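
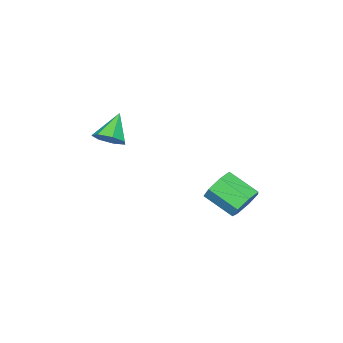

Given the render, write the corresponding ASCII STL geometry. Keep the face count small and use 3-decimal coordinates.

solid 
facet normal 0.688 0.165 -0.707
outer loop
vertex -0.204 -2.504 -0.402
vertex -0.806 -2.338 -0.949
vertex -0.409 -1.815 -0.441
endloop
endfacet
facet normal 0.316 0.147 0.937
outer loop
vertex -0.204 -2.504 -0.402
vertex -0.409 -1.815 -0.441
vertex -1.914 -2.602 0.189
endloop
endfacet
facet normal 0.688 0.164 -0.707
outer loop
vertex -0.409 -1.815 -0.441
vertex -0.806 -2.338 -0.949
vertex -0.913 -1.519 -0.863
endloop
endfacet
facet normal -0.114 0.744 0.658
outer loop
vertex -0.409 -1.815 -0.441
vertex -0.913 -1.519 -0.863
vertex -1.914 -2.602 0.189
endloop
endfacet
facet normal 0.688 0.164 -0.706
outer loop
vertex -0.913 -1.519 -0.863
vertex -0.806 -2.338 -0.949
vertex -1.336 -1.841 -1.35
endloop
endfacet
facet normal -0.677 0.729 0.106
outer loop
vertex -0.913 -1.519 -0.863
vertex -1.336 -1.841 -1.35
vertex -1.914 -2.602 0.189
endloop
endfacet
facet normal 0.688 0.163 -0.707
outer loop
vertex -1.336 -1.841 -1.35
vertex -0.806 -2.338 -0.949
vertex -1.36 -2.536 -1.534
endloop
endfacet
facet normal -0.947 0.112 -0.300
outer loop
vertex -1.336 -1.841 -1.35
vertex -1.36 -2.536 -1.534
vertex -1.914 -2.602 0.189
endloop
endfacet
facet normal 0.688 0.164 -0.707
outer loop
vertex -1.36 -2.536 -1.534
vertex -0.806 -2.338 -0.949
vertex -0.967 -3.083 -1.278
endloop
endfacet
facet normal -0.724 -0.640 -0.257
outer loop
vertex -1.36 -2.536 -1.534
vertex -0.967 -3.083 -1.278
vertex -1.914 -2.602 0.189
endloop
endfacet
facet normal 0.688 0.164 -0.707
outer loop
vertex -0.967 -3.083 -1.278
vertex -0.806 -2.338 -0.949
vertex -0.452 -3.068 -0.774
endloop
endfacet
facet normal -0.172 -0.964 0.205
outer loop
vertex -0.967 -3.083 -1.278
vertex -0.452 -3.068 -0.774
vertex -1.914 -2.602 0.189
endloop
endfacet
facet normal 0.688 0.164 -0.707
outer loop
vertex -0.452 -3.068 -0.774
vertex -0.806 -2.338 -0.949
vertex -0.204 -2.504 -0.402
endloop
endfacet
facet normal 0.289 -0.612 0.736
outer loop
vertex -0.452 -3.068 -0.774
vertex -0.204 -2.504 -0.402
vertex -1.914 -2.602 0.189
endloop
endfacet
facet normal -0.084 0.869 -0.488
outer loop
vertex -2.173 4.42 -3.014
vertex -2.561 3.989 -3.715
vertex -2.959 4.36 -2.985
endloop
endfacet
facet normal -0.005 0.490 0.872
outer loop
vertex -2.173 4.42 -3.014
vertex -2.959 4.36 -2.985
vertex -2.03 2.943 -2.184
endloop
endfacet
facet normal -0.006 0.489 0.872
outer loop
vertex -2.03 2.943 -2.184
vertex -2.959 4.36 -2.985
vertex -2.817 2.883 -2.156
endloop
endfacet
facet normal 0.084 -0.868 0.489
outer loop
vertex -2.03 2.943 -2.184
vertex -2.817 2.883 -2.156
vertex -2.419 2.511 -2.885
endloop
endfacet
facet normal -0.085 0.869 -0.488
outer loop
vertex -2.959 4.36 -2.985
vertex -2.561 3.989 -3.715
vertex -3.447 4.02 -3.506
endloop
endfacet
facet normal -0.782 0.246 0.572
outer loop
vertex -2.959 4.36 -2.985
vertex -3.447 4.02 -3.506
vertex -2.817 2.883 -2.156
endloop
endfacet
facet normal -0.783 0.245 0.572
outer loop
vertex -2.817 2.883 -2.156
vertex -3.447 4.02 -3.506
vertex -3.304 2.543 -2.677
endloop
endfacet
facet normal 0.083 -0.868 0.489
outer loop
vertex -2.817 2.883 -2.156
vertex -3.304 2.543 -2.677
vertex -2.419 2.511 -2.885
endloop
endfacet
facet normal -0.085 0.869 -0.488
outer loop
vertex -3.447 4.02 -3.506
vertex -2.561 3.989 -3.715
vertex -3.267 3.657 -4.184
endloop
endfacet
facet normal -0.970 -0.183 -0.159
outer loop
vertex -3.447 4.02 -3.506
vertex -3.267 3.657 -4.184
vertex -3.304 2.543 -2.677
endloop
endfacet
facet normal -0.970 -0.184 -0.159
outer loop
vertex -3.304 2.543 -2.677
vertex -3.267 3.657 -4.184
vertex -3.124 2.18 -3.354
endloop
endfacet
facet normal 0.083 -0.869 0.488
outer loop
vertex -3.304 2.543 -2.677
vertex -3.124 2.18 -3.354
vertex -2.419 2.511 -2.885
endloop
endfacet
facet normal -0.084 0.868 -0.489
outer loop
vertex -3.267 3.657 -4.184
vertex -2.561 3.989 -3.715
vertex -2.556 3.543 -4.508
endloop
endfacet
facet normal -0.427 -0.474 -0.770
outer loop
vertex -3.267 3.657 -4.184
vertex -2.556 3.543 -4.508
vertex -3.124 2.18 -3.354
endloop
endfacet
facet normal -0.428 -0.474 -0.770
outer loop
vertex -3.124 2.18 -3.354
vertex -2.556 3.543 -4.508
vertex -2.413 2.066 -3.679
endloop
endfacet
facet normal 0.084 -0.869 0.488
outer loop
vertex -3.124 2.18 -3.354
vertex -2.413 2.066 -3.679
vertex -2.419 2.511 -2.885
endloop
endfacet
facet normal -0.084 0.868 -0.489
outer loop
vertex -2.556 3.543 -4.508
vertex -2.561 3.989 -3.715
vertex -1.849 3.765 -4.235
endloop
endfacet
facet normal 0.437 -0.408 -0.802
outer loop
vertex -2.556 3.543 -4.508
vertex -1.849 3.765 -4.235
vertex -2.413 2.066 -3.679
endloop
endfacet
facet normal 0.437 -0.408 -0.802
outer loop
vertex -2.413 2.066 -3.679
vertex -1.849 3.765 -4.235
vertex -1.706 2.288 -3.406
endloop
endfacet
facet normal 0.085 -0.869 0.488
outer loop
vertex -2.413 2.066 -3.679
vertex -1.706 2.288 -3.406
vertex -2.419 2.511 -2.885
endloop
endfacet
facet normal -0.083 0.869 -0.488
outer loop
vertex -1.849 3.765 -4.235
vertex -2.561 3.989 -3.715
vertex -1.678 4.155 -3.57
endloop
endfacet
facet normal 0.973 -0.035 -0.230
outer loop
vertex -1.849 3.765 -4.235
vertex -1.678 4.155 -3.57
vertex -1.706 2.288 -3.406
endloop
endfacet
facet normal 0.973 -0.035 -0.228
outer loop
vertex -1.706 2.288 -3.406
vertex -1.678 4.155 -3.57
vertex -1.536 2.678 -2.741
endloop
endfacet
facet normal 0.085 -0.869 0.488
outer loop
vertex -1.706 2.288 -3.406
vertex -1.536 2.678 -2.741
vertex -2.419 2.511 -2.885
endloop
endfacet
facet normal -0.083 0.869 -0.488
outer loop
vertex -1.678 4.155 -3.57
vertex -2.561 3.989 -3.715
vertex -2.173 4.42 -3.014
endloop
endfacet
facet normal 0.775 0.364 0.516
outer loop
vertex -1.678 4.155 -3.57
vertex -2.173 4.42 -3.014
vertex -1.536 2.678 -2.741
endloop
endfacet
facet normal 0.776 0.364 0.515
outer loop
vertex -1.536 2.678 -2.741
vertex -2.173 4.42 -3.014
vertex -2.03 2.943 -2.184
endloop
endfacet
facet normal 0.085 -0.869 0.488
outer loop
vertex -1.536 2.678 -2.741
vertex -2.03 2.943 -2.184
vertex -2.419 2.511 -2.885
endloop
endfacet

endsolid


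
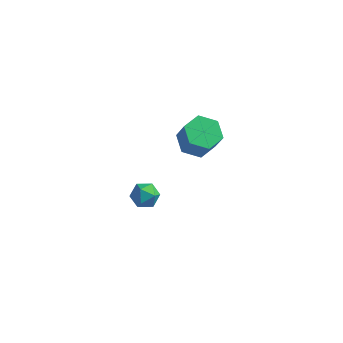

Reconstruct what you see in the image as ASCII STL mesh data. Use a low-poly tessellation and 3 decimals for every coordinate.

solid 
facet normal 0.370 0.022 0.929
outer loop
vertex 1.023 2.553 -2.241
vertex 0.666 1.821 -2.081
vertex 1.437 1.848 -2.389
endloop
endfacet
facet normal 0.798 0.369 0.477
outer loop
vertex 1.023 2.553 -2.241
vertex 1.437 1.848 -2.389
vertex 1.474 2.473 -2.934
endloop
endfacet
facet normal 0.420 0.891 0.171
outer loop
vertex 1.023 2.553 -2.241
vertex 1.474 2.473 -2.934
vertex 0.725 2.832 -2.964
endloop
endfacet
facet normal -0.242 0.868 0.434
outer loop
vertex 1.023 2.553 -2.241
vertex 0.725 2.832 -2.964
vertex 0.226 2.429 -2.437
endloop
endfacet
facet normal -0.274 0.331 0.903
outer loop
vertex 1.023 2.553 -2.241
vertex 0.226 2.429 -2.437
vertex 0.666 1.821 -2.081
endloop
endfacet
facet normal 0.995 -0.090 -0.035
outer loop
vertex 1.474 2.473 -2.934
vertex 1.437 1.848 -2.389
vertex 1.394 1.691 -3.203
endloop
endfacet
facet normal 0.302 -0.650 0.698
outer loop
vertex 1.437 1.848 -2.389
vertex 0.666 1.821 -2.081
vertex 0.895 1.288 -2.676
endloop
endfacet
facet normal -0.739 -0.150 0.657
outer loop
vertex 0.666 1.821 -2.081
vertex 0.226 2.429 -2.437
vertex 0.146 1.647 -2.706
endloop
endfacet
facet normal -0.688 0.718 -0.102
outer loop
vertex 0.226 2.429 -2.437
vertex 0.725 2.832 -2.964
vertex 0.183 2.272 -3.251
endloop
endfacet
facet normal 0.384 0.756 -0.530
outer loop
vertex 0.725 2.832 -2.964
vertex 1.474 2.473 -2.934
vertex 0.954 2.299 -3.559
endloop
endfacet
facet normal 0.242 -0.868 -0.434
outer loop
vertex 0.597 1.567 -3.399
vertex 1.394 1.691 -3.203
vertex 0.895 1.288 -2.676
endloop
endfacet
facet normal -0.420 -0.891 -0.171
outer loop
vertex 0.597 1.567 -3.399
vertex 0.895 1.288 -2.676
vertex 0.146 1.647 -2.706
endloop
endfacet
facet normal -0.798 -0.369 -0.477
outer loop
vertex 0.597 1.567 -3.399
vertex 0.146 1.647 -2.706
vertex 0.183 2.272 -3.251
endloop
endfacet
facet normal -0.370 -0.022 -0.929
outer loop
vertex 0.597 1.567 -3.399
vertex 0.183 2.272 -3.251
vertex 0.954 2.299 -3.559
endloop
endfacet
facet normal 0.274 -0.331 -0.903
outer loop
vertex 0.597 1.567 -3.399
vertex 0.954 2.299 -3.559
vertex 1.394 1.691 -3.203
endloop
endfacet
facet normal 0.688 -0.718 0.102
outer loop
vertex 0.895 1.288 -2.676
vertex 1.394 1.691 -3.203
vertex 1.437 1.848 -2.389
endloop
endfacet
facet normal -0.384 -0.756 0.530
outer loop
vertex 0.146 1.647 -2.706
vertex 0.895 1.288 -2.676
vertex 0.666 1.821 -2.081
endloop
endfacet
facet normal -0.995 0.090 0.035
outer loop
vertex 0.183 2.272 -3.251
vertex 0.146 1.647 -2.706
vertex 0.226 2.429 -2.437
endloop
endfacet
facet normal -0.302 0.650 -0.698
outer loop
vertex 0.954 2.299 -3.559
vertex 0.183 2.272 -3.251
vertex 0.725 2.832 -2.964
endloop
endfacet
facet normal 0.739 0.150 -0.657
outer loop
vertex 1.394 1.691 -3.203
vertex 0.954 2.299 -3.559
vertex 1.474 2.473 -2.934
endloop
endfacet
facet normal -0.363 0.273 -0.891
outer loop
vertex 4.416 2.244 2.562
vertex 3.488 2.055 2.882
vertex 3.882 2.966 3.001
endloop
endfacet
facet normal 0.763 0.635 -0.116
outer loop
vertex 4.416 2.244 2.562
vertex 3.882 2.966 3.001
vertex 4.961 1.834 3.898
endloop
endfacet
facet normal 0.763 0.635 -0.116
outer loop
vertex 4.961 1.834 3.898
vertex 3.882 2.966 3.001
vertex 4.426 2.557 4.337
endloop
endfacet
facet normal 0.362 -0.273 0.891
outer loop
vertex 4.961 1.834 3.898
vertex 4.426 2.557 4.337
vertex 4.032 1.645 4.218
endloop
endfacet
facet normal -0.363 0.273 -0.891
outer loop
vertex 3.882 2.966 3.001
vertex 3.488 2.055 2.882
vertex 2.953 2.777 3.321
endloop
endfacet
facet normal -0.081 0.943 0.322
outer loop
vertex 3.882 2.966 3.001
vertex 2.953 2.777 3.321
vertex 4.426 2.557 4.337
endloop
endfacet
facet normal -0.082 0.943 0.323
outer loop
vertex 4.426 2.557 4.337
vertex 2.953 2.777 3.321
vertex 3.498 2.367 4.657
endloop
endfacet
facet normal 0.363 -0.273 0.891
outer loop
vertex 4.426 2.557 4.337
vertex 3.498 2.367 4.657
vertex 4.032 1.645 4.218
endloop
endfacet
facet normal -0.363 0.273 -0.891
outer loop
vertex 2.953 2.777 3.321
vertex 3.488 2.055 2.882
vertex 2.559 1.866 3.202
endloop
endfacet
facet normal -0.844 0.308 0.439
outer loop
vertex 2.953 2.777 3.321
vertex 2.559 1.866 3.202
vertex 3.498 2.367 4.657
endloop
endfacet
facet normal -0.844 0.308 0.439
outer loop
vertex 3.498 2.367 4.657
vertex 2.559 1.866 3.202
vertex 3.104 1.456 4.538
endloop
endfacet
facet normal 0.363 -0.273 0.891
outer loop
vertex 3.498 2.367 4.657
vertex 3.104 1.456 4.538
vertex 4.032 1.645 4.218
endloop
endfacet
facet normal -0.362 0.273 -0.891
outer loop
vertex 2.559 1.866 3.202
vertex 3.488 2.055 2.882
vertex 3.094 1.143 2.763
endloop
endfacet
facet normal -0.763 -0.635 0.116
outer loop
vertex 2.559 1.866 3.202
vertex 3.094 1.143 2.763
vertex 3.104 1.456 4.538
endloop
endfacet
facet normal -0.763 -0.635 0.116
outer loop
vertex 3.104 1.456 4.538
vertex 3.094 1.143 2.763
vertex 3.638 0.734 4.099
endloop
endfacet
facet normal 0.363 -0.273 0.891
outer loop
vertex 3.104 1.456 4.538
vertex 3.638 0.734 4.099
vertex 4.032 1.645 4.218
endloop
endfacet
facet normal -0.363 0.273 -0.891
outer loop
vertex 3.094 1.143 2.763
vertex 3.488 2.055 2.882
vertex 4.022 1.333 2.443
endloop
endfacet
facet normal 0.082 -0.943 -0.322
outer loop
vertex 3.094 1.143 2.763
vertex 4.022 1.333 2.443
vertex 3.638 0.734 4.099
endloop
endfacet
facet normal 0.081 -0.943 -0.322
outer loop
vertex 3.638 0.734 4.099
vertex 4.022 1.333 2.443
vertex 4.567 0.923 3.779
endloop
endfacet
facet normal 0.363 -0.273 0.891
outer loop
vertex 3.638 0.734 4.099
vertex 4.567 0.923 3.779
vertex 4.032 1.645 4.218
endloop
endfacet
facet normal -0.363 0.273 -0.891
outer loop
vertex 4.022 1.333 2.443
vertex 3.488 2.055 2.882
vertex 4.416 2.244 2.562
endloop
endfacet
facet normal 0.844 -0.308 -0.439
outer loop
vertex 4.022 1.333 2.443
vertex 4.416 2.244 2.562
vertex 4.567 0.923 3.779
endloop
endfacet
facet normal 0.844 -0.308 -0.439
outer loop
vertex 4.567 0.923 3.779
vertex 4.416 2.244 2.562
vertex 4.961 1.834 3.898
endloop
endfacet
facet normal 0.363 -0.273 0.891
outer loop
vertex 4.567 0.923 3.779
vertex 4.961 1.834 3.898
vertex 4.032 1.645 4.218
endloop
endfacet

endsolid


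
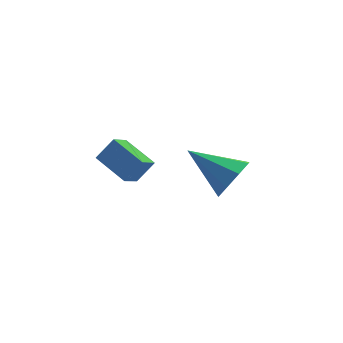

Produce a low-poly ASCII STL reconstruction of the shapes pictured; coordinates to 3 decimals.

solid 
facet normal 0.623 -0.644 -0.445
outer loop
vertex 3.332 -3.211 -2.628
vertex 2.901 -3.14 -3.334
vertex 3.549 -2.744 -3.0
endloop
endfacet
facet normal 0.399 0.451 0.799
outer loop
vertex 3.332 -3.211 -2.628
vertex 3.549 -2.744 -3.0
vertex 1.799 -2.0 -2.546
endloop
endfacet
facet normal 0.623 -0.644 -0.445
outer loop
vertex 3.549 -2.744 -3.0
vertex 2.901 -3.14 -3.334
vertex 3.386 -2.509 -3.568
endloop
endfacet
facet normal 0.431 0.871 0.236
outer loop
vertex 3.549 -2.744 -3.0
vertex 3.386 -2.509 -3.568
vertex 1.799 -2.0 -2.546
endloop
endfacet
facet normal 0.623 -0.644 -0.445
outer loop
vertex 3.386 -2.509 -3.568
vertex 2.901 -3.14 -3.334
vertex 2.939 -2.644 -3.998
endloop
endfacet
facet normal 0.066 0.930 -0.361
outer loop
vertex 3.386 -2.509 -3.568
vertex 2.939 -2.644 -3.998
vertex 1.799 -2.0 -2.546
endloop
endfacet
facet normal 0.622 -0.644 -0.445
outer loop
vertex 2.939 -2.644 -3.998
vertex 2.901 -3.14 -3.334
vertex 2.469 -3.07 -4.039
endloop
endfacet
facet normal -0.483 0.595 -0.643
outer loop
vertex 2.939 -2.644 -3.998
vertex 2.469 -3.07 -4.039
vertex 1.799 -2.0 -2.546
endloop
endfacet
facet normal 0.622 -0.645 -0.445
outer loop
vertex 2.469 -3.07 -4.039
vertex 2.901 -3.14 -3.334
vertex 2.252 -3.536 -3.667
endloop
endfacet
facet normal -0.894 0.061 -0.445
outer loop
vertex 2.469 -3.07 -4.039
vertex 2.252 -3.536 -3.667
vertex 1.799 -2.0 -2.546
endloop
endfacet
facet normal 0.622 -0.644 -0.446
outer loop
vertex 2.252 -3.536 -3.667
vertex 2.901 -3.14 -3.334
vertex 2.415 -3.771 -3.1
endloop
endfacet
facet normal -0.926 -0.359 0.117
outer loop
vertex 2.252 -3.536 -3.667
vertex 2.415 -3.771 -3.1
vertex 1.799 -2.0 -2.546
endloop
endfacet
facet normal 0.623 -0.644 -0.444
outer loop
vertex 2.415 -3.771 -3.1
vertex 2.901 -3.14 -3.334
vertex 2.862 -3.636 -2.669
endloop
endfacet
facet normal -0.562 -0.419 0.714
outer loop
vertex 2.415 -3.771 -3.1
vertex 2.862 -3.636 -2.669
vertex 1.799 -2.0 -2.546
endloop
endfacet
facet normal 0.622 -0.645 -0.444
outer loop
vertex 2.862 -3.636 -2.669
vertex 2.901 -3.14 -3.334
vertex 3.332 -3.211 -2.628
endloop
endfacet
facet normal -0.012 -0.083 0.996
outer loop
vertex 2.862 -3.636 -2.669
vertex 3.332 -3.211 -2.628
vertex 1.799 -2.0 -2.546
endloop
endfacet
facet normal -0.670 -0.077 -0.738
outer loop
vertex -0.927 -4.257 -1.459
vertex -1.47 -3.211 -1.075
vertex -0.406 -3.795 -1.98
endloop
endfacet
facet normal 0.438 -0.844 -0.310
outer loop
vertex 0.17 -3.729 -1.345
vertex -0.927 -4.257 -1.459
vertex -0.406 -3.795 -1.98
endloop
endfacet
facet normal -0.670 -0.077 -0.738
outer loop
vertex -0.406 -3.795 -1.98
vertex -1.47 -3.211 -1.075
vertex -0.949 -2.749 -1.596
endloop
endfacet
facet normal 0.599 0.531 -0.599
outer loop
vertex -0.949 -2.749 -1.596
vertex 0.17 -3.729 -1.345
vertex -0.406 -3.795 -1.98
endloop
endfacet
facet normal -0.599 -0.531 0.599
outer loop
vertex -0.927 -4.257 -1.459
vertex -0.894 -3.145 -0.44
vertex -1.47 -3.211 -1.075
endloop
endfacet
facet normal 0.438 -0.844 -0.310
outer loop
vertex -0.351 -4.191 -0.824
vertex -0.927 -4.257 -1.459
vertex 0.17 -3.729 -1.345
endloop
endfacet
facet normal -0.599 -0.531 0.599
outer loop
vertex -0.351 -4.191 -0.824
vertex -0.894 -3.145 -0.44
vertex -0.927 -4.257 -1.459
endloop
endfacet
facet normal -0.438 0.844 0.310
outer loop
vertex -1.47 -3.211 -1.075
vertex -0.894 -3.145 -0.44
vertex -0.949 -2.749 -1.596
endloop
endfacet
facet normal 0.599 0.531 -0.599
outer loop
vertex -0.373 -2.683 -0.961
vertex 0.17 -3.729 -1.345
vertex -0.949 -2.749 -1.596
endloop
endfacet
facet normal -0.438 0.844 0.310
outer loop
vertex -0.949 -2.749 -1.596
vertex -0.894 -3.145 -0.44
vertex -0.373 -2.683 -0.961
endloop
endfacet
facet normal 0.670 0.077 0.738
outer loop
vertex -0.373 -2.683 -0.961
vertex -0.351 -4.191 -0.824
vertex 0.17 -3.729 -1.345
endloop
endfacet
facet normal 0.670 0.077 0.738
outer loop
vertex -0.894 -3.145 -0.44
vertex -0.351 -4.191 -0.824
vertex -0.373 -2.683 -0.961
endloop
endfacet

endsolid


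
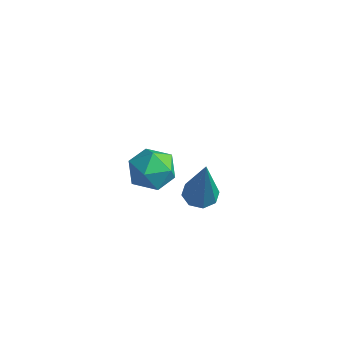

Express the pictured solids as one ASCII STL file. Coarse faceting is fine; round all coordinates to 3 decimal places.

solid 
facet normal -0.868 0.462 -0.183
outer loop
vertex -3.309 -1.274 -2.147
vertex -3.725 -2.04 -2.109
vertex -3.623 -1.563 -1.386
endloop
endfacet
facet normal -0.419 0.892 0.166
outer loop
vertex -3.309 -1.274 -2.147
vertex -3.623 -1.563 -1.386
vertex -2.836 -1.187 -1.419
endloop
endfacet
facet normal 0.173 0.958 -0.227
outer loop
vertex -3.309 -1.274 -2.147
vertex -2.836 -1.187 -1.419
vertex -2.451 -1.433 -2.163
endloop
endfacet
facet normal 0.090 0.568 -0.818
outer loop
vertex -3.309 -1.274 -2.147
vertex -2.451 -1.433 -2.163
vertex -3.001 -1.96 -2.589
endloop
endfacet
facet normal -0.553 0.261 -0.791
outer loop
vertex -3.309 -1.274 -2.147
vertex -3.001 -1.96 -2.589
vertex -3.725 -2.04 -2.109
endloop
endfacet
facet normal -0.243 0.576 0.781
outer loop
vertex -2.836 -1.187 -1.419
vertex -3.623 -1.563 -1.386
vertex -2.959 -1.9 -0.931
endloop
endfacet
facet normal -0.969 -0.121 0.216
outer loop
vertex -3.623 -1.563 -1.386
vertex -3.725 -2.04 -2.109
vertex -3.509 -2.427 -1.357
endloop
endfacet
facet normal -0.460 -0.446 -0.768
outer loop
vertex -3.725 -2.04 -2.109
vertex -3.001 -1.96 -2.589
vertex -3.124 -2.673 -2.101
endloop
endfacet
facet normal 0.582 0.049 -0.812
outer loop
vertex -3.001 -1.96 -2.589
vertex -2.451 -1.433 -2.163
vertex -2.337 -2.297 -2.134
endloop
endfacet
facet normal 0.717 0.682 0.145
outer loop
vertex -2.451 -1.433 -2.163
vertex -2.836 -1.187 -1.419
vertex -2.235 -1.82 -1.411
endloop
endfacet
facet normal -0.090 -0.568 0.818
outer loop
vertex -2.651 -2.586 -1.373
vertex -2.959 -1.9 -0.931
vertex -3.509 -2.427 -1.357
endloop
endfacet
facet normal -0.173 -0.958 0.227
outer loop
vertex -2.651 -2.586 -1.373
vertex -3.509 -2.427 -1.357
vertex -3.124 -2.673 -2.101
endloop
endfacet
facet normal 0.419 -0.892 -0.166
outer loop
vertex -2.651 -2.586 -1.373
vertex -3.124 -2.673 -2.101
vertex -2.337 -2.297 -2.134
endloop
endfacet
facet normal 0.868 -0.462 0.183
outer loop
vertex -2.651 -2.586 -1.373
vertex -2.337 -2.297 -2.134
vertex -2.235 -1.82 -1.411
endloop
endfacet
facet normal 0.553 -0.261 0.791
outer loop
vertex -2.651 -2.586 -1.373
vertex -2.235 -1.82 -1.411
vertex -2.959 -1.9 -0.931
endloop
endfacet
facet normal -0.582 -0.049 0.812
outer loop
vertex -3.509 -2.427 -1.357
vertex -2.959 -1.9 -0.931
vertex -3.623 -1.563 -1.386
endloop
endfacet
facet normal -0.717 -0.682 -0.145
outer loop
vertex -3.124 -2.673 -2.101
vertex -3.509 -2.427 -1.357
vertex -3.725 -2.04 -2.109
endloop
endfacet
facet normal 0.243 -0.576 -0.781
outer loop
vertex -2.337 -2.297 -2.134
vertex -3.124 -2.673 -2.101
vertex -3.001 -1.96 -2.589
endloop
endfacet
facet normal 0.969 0.121 -0.216
outer loop
vertex -2.235 -1.82 -1.411
vertex -2.337 -2.297 -2.134
vertex -2.451 -1.433 -2.163
endloop
endfacet
facet normal 0.460 0.446 0.768
outer loop
vertex -2.959 -1.9 -0.931
vertex -2.235 -1.82 -1.411
vertex -2.836 -1.187 -1.419
endloop
endfacet
facet normal -0.286 0.193 -0.939
outer loop
vertex 0.878 -2.925 0.471
vertex 0.545 -3.375 0.48
vertex 0.483 -2.834 0.61
endloop
endfacet
facet normal 0.322 0.886 0.335
outer loop
vertex 0.878 -2.925 0.471
vertex 0.483 -2.834 0.61
vertex 1.155 -3.785 2.48
endloop
endfacet
facet normal -0.286 0.193 -0.939
outer loop
vertex 0.483 -2.834 0.61
vertex 0.545 -3.375 0.48
vertex 0.124 -3.06 0.673
endloop
endfacet
facet normal -0.386 0.759 0.525
outer loop
vertex 0.483 -2.834 0.61
vertex 0.124 -3.06 0.673
vertex 1.155 -3.785 2.48
endloop
endfacet
facet normal -0.288 0.190 -0.939
outer loop
vertex 0.124 -3.06 0.673
vertex 0.545 -3.375 0.48
vertex 0.012 -3.471 0.624
endloop
endfacet
facet normal -0.828 0.162 0.537
outer loop
vertex 0.124 -3.06 0.673
vertex 0.012 -3.471 0.624
vertex 1.155 -3.785 2.48
endloop
endfacet
facet normal -0.288 0.192 -0.938
outer loop
vertex 0.012 -3.471 0.624
vertex 0.545 -3.375 0.48
vertex 0.212 -3.826 0.49
endloop
endfacet
facet normal -0.746 -0.558 0.365
outer loop
vertex 0.012 -3.471 0.624
vertex 0.212 -3.826 0.49
vertex 1.155 -3.785 2.48
endloop
endfacet
facet normal -0.286 0.191 -0.939
outer loop
vertex 0.212 -3.826 0.49
vertex 0.545 -3.375 0.48
vertex 0.607 -3.917 0.351
endloop
endfacet
facet normal -0.187 -0.976 0.109
outer loop
vertex 0.212 -3.826 0.49
vertex 0.607 -3.917 0.351
vertex 1.155 -3.785 2.48
endloop
endfacet
facet normal -0.288 0.190 -0.939
outer loop
vertex 0.607 -3.917 0.351
vertex 0.545 -3.375 0.48
vertex 0.965 -3.691 0.287
endloop
endfacet
facet normal 0.522 -0.849 -0.082
outer loop
vertex 0.607 -3.917 0.351
vertex 0.965 -3.691 0.287
vertex 1.155 -3.785 2.48
endloop
endfacet
facet normal -0.286 0.193 -0.939
outer loop
vertex 0.965 -3.691 0.287
vertex 0.545 -3.375 0.48
vertex 1.078 -3.28 0.337
endloop
endfacet
facet normal 0.963 -0.253 -0.094
outer loop
vertex 0.965 -3.691 0.287
vertex 1.078 -3.28 0.337
vertex 1.155 -3.785 2.48
endloop
endfacet
facet normal -0.286 0.193 -0.939
outer loop
vertex 1.078 -3.28 0.337
vertex 0.545 -3.375 0.48
vertex 0.878 -2.925 0.471
endloop
endfacet
facet normal 0.881 0.467 0.078
outer loop
vertex 1.078 -3.28 0.337
vertex 0.878 -2.925 0.471
vertex 1.155 -3.785 2.48
endloop
endfacet

endsolid


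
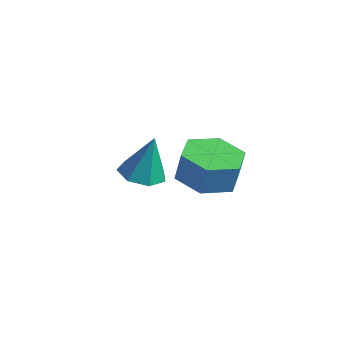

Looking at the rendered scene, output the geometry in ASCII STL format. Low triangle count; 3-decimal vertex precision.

solid 
facet normal -0.134 -0.218 -0.967
outer loop
vertex 1.092 -1.419 -0.259
vertex 0.354 -0.997 -0.252
vertex 1.132 -0.702 -0.426
endloop
endfacet
facet normal 0.959 0.013 0.284
outer loop
vertex 1.092 -1.419 -0.259
vertex 1.132 -0.702 -0.426
vertex 0.586 -0.623 1.412
endloop
endfacet
facet normal -0.134 -0.216 -0.967
outer loop
vertex 1.132 -0.702 -0.426
vertex 0.354 -0.997 -0.252
vertex 0.587 -0.206 -0.461
endloop
endfacet
facet normal 0.658 0.735 0.164
outer loop
vertex 1.132 -0.702 -0.426
vertex 0.587 -0.206 -0.461
vertex 0.586 -0.623 1.412
endloop
endfacet
facet normal -0.134 -0.216 -0.967
outer loop
vertex 0.587 -0.206 -0.461
vertex 0.354 -0.997 -0.252
vertex -0.134 -0.306 -0.339
endloop
endfacet
facet normal -0.098 0.971 0.216
outer loop
vertex 0.587 -0.206 -0.461
vertex -0.134 -0.306 -0.339
vertex 0.586 -0.623 1.412
endloop
endfacet
facet normal -0.134 -0.217 -0.967
outer loop
vertex -0.134 -0.306 -0.339
vertex 0.354 -0.997 -0.252
vertex -0.487 -0.926 -0.151
endloop
endfacet
facet normal -0.738 0.542 0.402
outer loop
vertex -0.134 -0.306 -0.339
vertex -0.487 -0.926 -0.151
vertex 0.586 -0.623 1.412
endloop
endfacet
facet normal -0.135 -0.218 -0.967
outer loop
vertex -0.487 -0.926 -0.151
vertex 0.354 -0.997 -0.252
vertex -0.206 -1.599 -0.038
endloop
endfacet
facet normal -0.781 -0.229 0.581
outer loop
vertex -0.487 -0.926 -0.151
vertex -0.206 -1.599 -0.038
vertex 0.586 -0.623 1.412
endloop
endfacet
facet normal -0.135 -0.218 -0.967
outer loop
vertex -0.206 -1.599 -0.038
vertex 0.354 -0.997 -0.252
vertex 0.496 -1.818 -0.087
endloop
endfacet
facet normal -0.194 -0.761 0.619
outer loop
vertex -0.206 -1.599 -0.038
vertex 0.496 -1.818 -0.087
vertex 0.586 -0.623 1.412
endloop
endfacet
facet normal -0.133 -0.217 -0.967
outer loop
vertex 0.496 -1.818 -0.087
vertex 0.354 -0.997 -0.252
vertex 1.092 -1.419 -0.259
endloop
endfacet
facet normal 0.579 -0.654 0.487
outer loop
vertex 0.496 -1.818 -0.087
vertex 1.092 -1.419 -0.259
vertex 0.586 -0.623 1.412
endloop
endfacet
facet normal -0.120 -0.136 -0.983
outer loop
vertex 4.19 -2.387 1.713
vertex 3.635 -1.474 1.654
vertex 4.697 -1.464 1.523
endloop
endfacet
facet normal 0.872 -0.487 -0.039
outer loop
vertex 4.19 -2.387 1.713
vertex 4.697 -1.464 1.523
vertex 4.321 -2.238 2.785
endloop
endfacet
facet normal 0.873 -0.486 -0.038
outer loop
vertex 4.321 -2.238 2.785
vertex 4.697 -1.464 1.523
vertex 4.827 -1.315 2.595
endloop
endfacet
facet normal 0.120 0.137 0.983
outer loop
vertex 4.321 -2.238 2.785
vertex 4.827 -1.315 2.595
vertex 3.765 -1.326 2.726
endloop
endfacet
facet normal -0.120 -0.137 -0.983
outer loop
vertex 4.697 -1.464 1.523
vertex 3.635 -1.474 1.654
vertex 4.141 -0.551 1.464
endloop
endfacet
facet normal 0.846 0.504 -0.173
outer loop
vertex 4.697 -1.464 1.523
vertex 4.141 -0.551 1.464
vertex 4.827 -1.315 2.595
endloop
endfacet
facet normal 0.846 0.503 -0.173
outer loop
vertex 4.827 -1.315 2.595
vertex 4.141 -0.551 1.464
vertex 4.272 -0.402 2.536
endloop
endfacet
facet normal 0.120 0.136 0.983
outer loop
vertex 4.827 -1.315 2.595
vertex 4.272 -0.402 2.536
vertex 3.765 -1.326 2.726
endloop
endfacet
facet normal -0.120 -0.137 -0.983
outer loop
vertex 4.141 -0.551 1.464
vertex 3.635 -1.474 1.654
vertex 3.079 -0.562 1.595
endloop
endfacet
facet normal -0.027 0.991 -0.134
outer loop
vertex 4.141 -0.551 1.464
vertex 3.079 -0.562 1.595
vertex 4.272 -0.402 2.536
endloop
endfacet
facet normal -0.027 0.991 -0.134
outer loop
vertex 4.272 -0.402 2.536
vertex 3.079 -0.562 1.595
vertex 3.21 -0.413 2.667
endloop
endfacet
facet normal 0.120 0.136 0.983
outer loop
vertex 4.272 -0.402 2.536
vertex 3.21 -0.413 2.667
vertex 3.765 -1.326 2.726
endloop
endfacet
facet normal -0.120 -0.137 -0.983
outer loop
vertex 3.079 -0.562 1.595
vertex 3.635 -1.474 1.654
vertex 2.573 -1.485 1.785
endloop
endfacet
facet normal -0.873 0.487 0.039
outer loop
vertex 3.079 -0.562 1.595
vertex 2.573 -1.485 1.785
vertex 3.21 -0.413 2.667
endloop
endfacet
facet normal -0.873 0.487 0.038
outer loop
vertex 3.21 -0.413 2.667
vertex 2.573 -1.485 1.785
vertex 2.703 -1.336 2.857
endloop
endfacet
facet normal 0.120 0.136 0.983
outer loop
vertex 3.21 -0.413 2.667
vertex 2.703 -1.336 2.857
vertex 3.765 -1.326 2.726
endloop
endfacet
facet normal -0.120 -0.136 -0.983
outer loop
vertex 2.573 -1.485 1.785
vertex 3.635 -1.474 1.654
vertex 3.128 -2.398 1.844
endloop
endfacet
facet normal -0.847 -0.503 0.173
outer loop
vertex 2.573 -1.485 1.785
vertex 3.128 -2.398 1.844
vertex 2.703 -1.336 2.857
endloop
endfacet
facet normal -0.846 -0.504 0.173
outer loop
vertex 2.703 -1.336 2.857
vertex 3.128 -2.398 1.844
vertex 3.259 -2.249 2.916
endloop
endfacet
facet normal 0.120 0.137 0.983
outer loop
vertex 2.703 -1.336 2.857
vertex 3.259 -2.249 2.916
vertex 3.765 -1.326 2.726
endloop
endfacet
facet normal -0.120 -0.136 -0.983
outer loop
vertex 3.128 -2.398 1.844
vertex 3.635 -1.474 1.654
vertex 4.19 -2.387 1.713
endloop
endfacet
facet normal 0.027 -0.991 0.134
outer loop
vertex 3.128 -2.398 1.844
vertex 4.19 -2.387 1.713
vertex 3.259 -2.249 2.916
endloop
endfacet
facet normal 0.027 -0.991 0.134
outer loop
vertex 3.259 -2.249 2.916
vertex 4.19 -2.387 1.713
vertex 4.321 -2.238 2.785
endloop
endfacet
facet normal 0.120 0.137 0.983
outer loop
vertex 3.259 -2.249 2.916
vertex 4.321 -2.238 2.785
vertex 3.765 -1.326 2.726
endloop
endfacet

endsolid


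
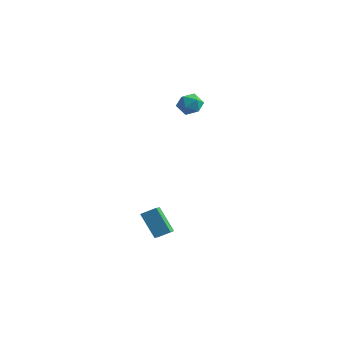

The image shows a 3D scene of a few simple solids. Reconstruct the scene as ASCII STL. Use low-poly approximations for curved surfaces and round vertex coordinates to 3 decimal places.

solid 
facet normal -0.626 0.124 0.770
outer loop
vertex 2.994 -0.552 -2.553
vertex 2.635 0.222 -2.97
vertex 2.421 -1.027 -2.942
endloop
endfacet
facet normal 0.378 -0.815 0.439
outer loop
vertex 3.405 -1.222 -4.15
vertex 2.994 -0.552 -2.553
vertex 2.421 -1.027 -2.942
endloop
endfacet
facet normal -0.627 0.125 0.769
outer loop
vertex 2.421 -1.027 -2.942
vertex 2.635 0.222 -2.97
vertex 2.063 -0.253 -3.359
endloop
endfacet
facet normal -0.682 -0.565 -0.464
outer loop
vertex 2.063 -0.253 -3.359
vertex 3.405 -1.222 -4.15
vertex 2.421 -1.027 -2.942
endloop
endfacet
facet normal 0.682 0.566 0.464
outer loop
vertex 2.994 -0.552 -2.553
vertex 3.619 0.027 -4.178
vertex 2.635 0.222 -2.97
endloop
endfacet
facet normal 0.378 -0.815 0.439
outer loop
vertex 3.977 -0.747 -3.761
vertex 2.994 -0.552 -2.553
vertex 3.405 -1.222 -4.15
endloop
endfacet
facet normal 0.682 0.565 0.464
outer loop
vertex 3.977 -0.747 -3.761
vertex 3.619 0.027 -4.178
vertex 2.994 -0.552 -2.553
endloop
endfacet
facet normal -0.378 0.815 -0.439
outer loop
vertex 2.635 0.222 -2.97
vertex 3.619 0.027 -4.178
vertex 2.063 -0.253 -3.359
endloop
endfacet
facet normal -0.682 -0.566 -0.463
outer loop
vertex 3.046 -0.448 -4.567
vertex 3.405 -1.222 -4.15
vertex 2.063 -0.253 -3.359
endloop
endfacet
facet normal -0.378 0.815 -0.439
outer loop
vertex 2.063 -0.253 -3.359
vertex 3.619 0.027 -4.178
vertex 3.046 -0.448 -4.567
endloop
endfacet
facet normal 0.626 -0.124 -0.770
outer loop
vertex 3.046 -0.448 -4.567
vertex 3.977 -0.747 -3.761
vertex 3.405 -1.222 -4.15
endloop
endfacet
facet normal 0.626 -0.125 -0.770
outer loop
vertex 3.619 0.027 -4.178
vertex 3.977 -0.747 -3.761
vertex 3.046 -0.448 -4.567
endloop
endfacet
facet normal 0.154 0.932 0.328
outer loop
vertex 2.17 3.702 2.787
vertex 2.36 3.442 3.437
vertex 2.863 3.539 2.924
endloop
endfacet
facet normal 0.282 0.884 -0.373
outer loop
vertex 2.17 3.702 2.787
vertex 2.863 3.539 2.924
vertex 2.569 3.363 2.285
endloop
endfacet
facet normal -0.314 0.652 -0.690
outer loop
vertex 2.17 3.702 2.787
vertex 2.569 3.363 2.285
vertex 1.883 3.157 2.403
endloop
endfacet
facet normal -0.810 0.557 -0.185
outer loop
vertex 2.17 3.702 2.787
vertex 1.883 3.157 2.403
vertex 1.754 3.206 3.116
endloop
endfacet
facet normal -0.519 0.730 0.444
outer loop
vertex 2.17 3.702 2.787
vertex 1.754 3.206 3.116
vertex 2.36 3.442 3.437
endloop
endfacet
facet normal 0.789 0.394 -0.472
outer loop
vertex 2.569 3.363 2.285
vertex 2.863 3.539 2.924
vertex 3.006 2.894 2.624
endloop
endfacet
facet normal 0.583 0.472 0.661
outer loop
vertex 2.863 3.539 2.924
vertex 2.36 3.442 3.437
vertex 2.877 2.943 3.337
endloop
endfacet
facet normal -0.506 0.143 0.850
outer loop
vertex 2.36 3.442 3.437
vertex 1.754 3.206 3.116
vertex 2.191 2.737 3.455
endloop
endfacet
facet normal -0.976 -0.139 -0.167
outer loop
vertex 1.754 3.206 3.116
vertex 1.883 3.157 2.403
vertex 1.897 2.561 2.816
endloop
endfacet
facet normal -0.174 0.017 -0.985
outer loop
vertex 1.883 3.157 2.403
vertex 2.569 3.363 2.285
vertex 2.4 2.658 2.303
endloop
endfacet
facet normal 0.810 -0.557 0.185
outer loop
vertex 2.59 2.398 2.953
vertex 3.006 2.894 2.624
vertex 2.877 2.943 3.337
endloop
endfacet
facet normal 0.314 -0.652 0.690
outer loop
vertex 2.59 2.398 2.953
vertex 2.877 2.943 3.337
vertex 2.191 2.737 3.455
endloop
endfacet
facet normal -0.282 -0.884 0.373
outer loop
vertex 2.59 2.398 2.953
vertex 2.191 2.737 3.455
vertex 1.897 2.561 2.816
endloop
endfacet
facet normal -0.154 -0.932 -0.328
outer loop
vertex 2.59 2.398 2.953
vertex 1.897 2.561 2.816
vertex 2.4 2.658 2.303
endloop
endfacet
facet normal 0.519 -0.730 -0.444
outer loop
vertex 2.59 2.398 2.953
vertex 2.4 2.658 2.303
vertex 3.006 2.894 2.624
endloop
endfacet
facet normal 0.976 0.139 0.167
outer loop
vertex 2.877 2.943 3.337
vertex 3.006 2.894 2.624
vertex 2.863 3.539 2.924
endloop
endfacet
facet normal 0.174 -0.017 0.985
outer loop
vertex 2.191 2.737 3.455
vertex 2.877 2.943 3.337
vertex 2.36 3.442 3.437
endloop
endfacet
facet normal -0.789 -0.394 0.472
outer loop
vertex 1.897 2.561 2.816
vertex 2.191 2.737 3.455
vertex 1.754 3.206 3.116
endloop
endfacet
facet normal -0.583 -0.472 -0.661
outer loop
vertex 2.4 2.658 2.303
vertex 1.897 2.561 2.816
vertex 1.883 3.157 2.403
endloop
endfacet
facet normal 0.506 -0.143 -0.850
outer loop
vertex 3.006 2.894 2.624
vertex 2.4 2.658 2.303
vertex 2.569 3.363 2.285
endloop
endfacet

endsolid


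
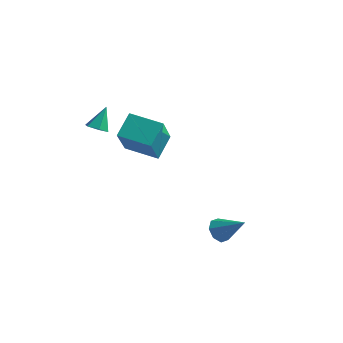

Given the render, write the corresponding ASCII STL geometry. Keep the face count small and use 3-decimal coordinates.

solid 
facet normal -0.989 -0.062 0.131
outer loop
vertex -2.817 -0.979 2.339
vertex -3.124 0.25 0.602
vertex -2.849 -2.026 1.605
endloop
endfacet
facet normal 0.143 -0.571 0.808
outer loop
vertex -1.296 -1.93 1.398
vertex -2.817 -0.979 2.339
vertex -2.849 -2.026 1.605
endloop
endfacet
facet normal -0.989 -0.061 0.132
outer loop
vertex -2.849 -2.026 1.605
vertex -3.124 0.25 0.602
vertex -3.157 -0.798 -0.133
endloop
endfacet
facet normal -0.026 -0.819 -0.574
outer loop
vertex -3.157 -0.798 -0.133
vertex -1.296 -1.93 1.398
vertex -2.849 -2.026 1.605
endloop
endfacet
facet normal 0.026 0.818 0.574
outer loop
vertex -2.817 -0.979 2.339
vertex -1.571 0.346 0.395
vertex -3.124 0.25 0.602
endloop
endfacet
facet normal 0.143 -0.571 0.808
outer loop
vertex -1.263 -0.882 2.133
vertex -2.817 -0.979 2.339
vertex -1.296 -1.93 1.398
endloop
endfacet
facet normal 0.025 0.819 0.574
outer loop
vertex -1.263 -0.882 2.133
vertex -1.571 0.346 0.395
vertex -2.817 -0.979 2.339
endloop
endfacet
facet normal -0.143 0.571 -0.808
outer loop
vertex -3.124 0.25 0.602
vertex -1.571 0.346 0.395
vertex -3.157 -0.798 -0.133
endloop
endfacet
facet normal -0.025 -0.818 -0.574
outer loop
vertex -1.603 -0.701 -0.339
vertex -1.296 -1.93 1.398
vertex -3.157 -0.798 -0.133
endloop
endfacet
facet normal -0.143 0.571 -0.808
outer loop
vertex -3.157 -0.798 -0.133
vertex -1.571 0.346 0.395
vertex -1.603 -0.701 -0.339
endloop
endfacet
facet normal 0.989 0.061 -0.132
outer loop
vertex -1.603 -0.701 -0.339
vertex -1.263 -0.882 2.133
vertex -1.296 -1.93 1.398
endloop
endfacet
facet normal 0.989 0.062 -0.132
outer loop
vertex -1.571 0.346 0.395
vertex -1.263 -0.882 2.133
vertex -1.603 -0.701 -0.339
endloop
endfacet
facet normal -0.071 -0.598 -0.798
outer loop
vertex -3.063 -3.135 2.608
vertex -3.371 -2.777 2.367
vertex -2.845 -2.758 2.306
endloop
endfacet
facet normal 0.871 -0.123 0.476
outer loop
vertex -3.063 -3.135 2.608
vertex -2.845 -2.758 2.306
vertex -3.289 -2.083 3.293
endloop
endfacet
facet normal -0.071 -0.599 -0.797
outer loop
vertex -2.845 -2.758 2.306
vertex -3.371 -2.777 2.367
vertex -3.153 -2.401 2.065
endloop
endfacet
facet normal 0.779 0.622 -0.075
outer loop
vertex -2.845 -2.758 2.306
vertex -3.153 -2.401 2.065
vertex -3.289 -2.083 3.293
endloop
endfacet
facet normal -0.071 -0.599 -0.797
outer loop
vertex -3.153 -2.401 2.065
vertex -3.371 -2.777 2.367
vertex -3.679 -2.42 2.126
endloop
endfacet
facet normal -0.065 0.964 -0.257
outer loop
vertex -3.153 -2.401 2.065
vertex -3.679 -2.42 2.126
vertex -3.289 -2.083 3.293
endloop
endfacet
facet normal -0.072 -0.600 -0.797
outer loop
vertex -3.679 -2.42 2.126
vertex -3.371 -2.777 2.367
vertex -3.898 -2.796 2.429
endloop
endfacet
facet normal -0.818 0.565 0.110
outer loop
vertex -3.679 -2.42 2.126
vertex -3.898 -2.796 2.429
vertex -3.289 -2.083 3.293
endloop
endfacet
facet normal -0.072 -0.599 -0.797
outer loop
vertex -3.898 -2.796 2.429
vertex -3.371 -2.777 2.367
vertex -3.59 -3.154 2.67
endloop
endfacet
facet normal -0.728 -0.180 0.662
outer loop
vertex -3.898 -2.796 2.429
vertex -3.59 -3.154 2.67
vertex -3.289 -2.083 3.293
endloop
endfacet
facet normal -0.072 -0.599 -0.797
outer loop
vertex -3.59 -3.154 2.67
vertex -3.371 -2.777 2.367
vertex -3.063 -3.135 2.608
endloop
endfacet
facet normal 0.118 -0.524 0.844
outer loop
vertex -3.59 -3.154 2.67
vertex -3.063 -3.135 2.608
vertex -3.289 -2.083 3.293
endloop
endfacet
facet normal -0.772 0.007 -0.636
outer loop
vertex 2.33 -2.022 -3.252
vertex 1.936 -2.036 -2.774
vertex 2.211 -1.587 -3.103
endloop
endfacet
facet normal 0.823 0.372 -0.429
outer loop
vertex 2.33 -2.022 -3.252
vertex 2.211 -1.587 -3.103
vertex 3.084 -2.044 -1.826
endloop
endfacet
facet normal -0.771 0.006 -0.637
outer loop
vertex 2.211 -1.587 -3.103
vertex 1.936 -2.036 -2.774
vertex 1.93 -1.416 -2.761
endloop
endfacet
facet normal 0.495 0.868 -0.028
outer loop
vertex 2.211 -1.587 -3.103
vertex 1.93 -1.416 -2.761
vertex 3.084 -2.044 -1.826
endloop
endfacet
facet normal -0.770 0.006 -0.638
outer loop
vertex 1.93 -1.416 -2.761
vertex 1.936 -2.036 -2.774
vertex 1.652 -1.607 -2.427
endloop
endfacet
facet normal 0.041 0.852 0.522
outer loop
vertex 1.93 -1.416 -2.761
vertex 1.652 -1.607 -2.427
vertex 3.084 -2.044 -1.826
endloop
endfacet
facet normal -0.770 0.006 -0.638
outer loop
vertex 1.652 -1.607 -2.427
vertex 1.936 -2.036 -2.774
vertex 1.541 -2.049 -2.297
endloop
endfacet
facet normal -0.276 0.334 0.901
outer loop
vertex 1.652 -1.607 -2.427
vertex 1.541 -2.049 -2.297
vertex 3.084 -2.044 -1.826
endloop
endfacet
facet normal -0.770 0.006 -0.638
outer loop
vertex 1.541 -2.049 -2.297
vertex 1.936 -2.036 -2.774
vertex 1.661 -2.484 -2.446
endloop
endfacet
facet normal -0.269 -0.378 0.886
outer loop
vertex 1.541 -2.049 -2.297
vertex 1.661 -2.484 -2.446
vertex 3.084 -2.044 -1.826
endloop
endfacet
facet normal -0.770 0.006 -0.638
outer loop
vertex 1.661 -2.484 -2.446
vertex 1.936 -2.036 -2.774
vertex 1.942 -2.655 -2.787
endloop
endfacet
facet normal 0.058 -0.872 0.485
outer loop
vertex 1.661 -2.484 -2.446
vertex 1.942 -2.655 -2.787
vertex 3.084 -2.044 -1.826
endloop
endfacet
facet normal -0.772 0.006 -0.635
outer loop
vertex 1.942 -2.655 -2.787
vertex 1.936 -2.036 -2.774
vertex 2.219 -2.464 -3.122
endloop
endfacet
facet normal 0.512 -0.856 -0.065
outer loop
vertex 1.942 -2.655 -2.787
vertex 2.219 -2.464 -3.122
vertex 3.084 -2.044 -1.826
endloop
endfacet
facet normal -0.772 0.007 -0.636
outer loop
vertex 2.219 -2.464 -3.122
vertex 1.936 -2.036 -2.774
vertex 2.33 -2.022 -3.252
endloop
endfacet
facet normal 0.830 -0.339 -0.444
outer loop
vertex 2.219 -2.464 -3.122
vertex 2.33 -2.022 -3.252
vertex 3.084 -2.044 -1.826
endloop
endfacet

endsolid


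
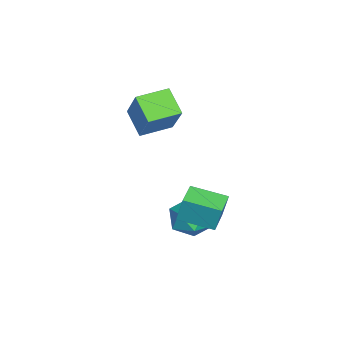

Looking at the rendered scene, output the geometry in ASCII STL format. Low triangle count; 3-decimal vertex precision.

solid 
facet normal -0.546 -0.377 -0.748
outer loop
vertex -0.683 -2.267 2.323
vertex -1.636 -1.228 2.495
vertex -0.006 -1.5 1.442
endloop
endfacet
facet normal 0.671 -0.732 -0.121
outer loop
vertex 1.136 -0.712 3.005
vertex -0.683 -2.267 2.323
vertex -0.006 -1.5 1.442
endloop
endfacet
facet normal -0.546 -0.377 -0.748
outer loop
vertex -0.006 -1.5 1.442
vertex -1.636 -1.228 2.495
vertex -0.959 -0.461 1.614
endloop
endfacet
facet normal 0.501 0.568 -0.653
outer loop
vertex -0.959 -0.461 1.614
vertex 1.136 -0.712 3.005
vertex -0.006 -1.5 1.442
endloop
endfacet
facet normal -0.501 -0.568 0.653
outer loop
vertex -0.683 -2.267 2.323
vertex -0.494 -0.44 4.058
vertex -1.636 -1.228 2.495
endloop
endfacet
facet normal 0.671 -0.732 -0.121
outer loop
vertex 0.459 -1.479 3.886
vertex -0.683 -2.267 2.323
vertex 1.136 -0.712 3.005
endloop
endfacet
facet normal -0.501 -0.568 0.653
outer loop
vertex 0.459 -1.479 3.886
vertex -0.494 -0.44 4.058
vertex -0.683 -2.267 2.323
endloop
endfacet
facet normal -0.671 0.732 0.121
outer loop
vertex -1.636 -1.228 2.495
vertex -0.494 -0.44 4.058
vertex -0.959 -0.461 1.614
endloop
endfacet
facet normal 0.501 0.568 -0.653
outer loop
vertex 0.183 0.327 3.177
vertex 1.136 -0.712 3.005
vertex -0.959 -0.461 1.614
endloop
endfacet
facet normal -0.671 0.732 0.121
outer loop
vertex -0.959 -0.461 1.614
vertex -0.494 -0.44 4.058
vertex 0.183 0.327 3.177
endloop
endfacet
facet normal 0.546 0.377 0.748
outer loop
vertex 0.183 0.327 3.177
vertex 0.459 -1.479 3.886
vertex 1.136 -0.712 3.005
endloop
endfacet
facet normal 0.546 0.377 0.748
outer loop
vertex -0.494 -0.44 4.058
vertex 0.459 -1.479 3.886
vertex 0.183 0.327 3.177
endloop
endfacet
facet normal -0.249 0.455 0.855
outer loop
vertex 1.283 1.883 -1.068
vertex 1.724 1.152 -0.55
vertex 2.249 1.956 -0.825
endloop
endfacet
facet normal -0.154 0.931 0.331
outer loop
vertex 1.283 1.883 -1.068
vertex 2.249 1.956 -0.825
vertex 1.941 2.229 -1.735
endloop
endfacet
facet normal -0.605 0.771 -0.197
outer loop
vertex 1.283 1.883 -1.068
vertex 1.941 2.229 -1.735
vertex 1.226 1.594 -2.023
endloop
endfacet
facet normal -0.980 0.197 -0.001
outer loop
vertex 1.283 1.883 -1.068
vertex 1.226 1.594 -2.023
vertex 1.091 0.928 -1.291
endloop
endfacet
facet normal -0.761 0.001 0.649
outer loop
vertex 1.283 1.883 -1.068
vertex 1.091 0.928 -1.291
vertex 1.724 1.152 -0.55
endloop
endfacet
facet normal 0.511 0.855 0.084
outer loop
vertex 1.941 2.229 -1.735
vertex 2.249 1.956 -0.825
vertex 2.789 1.712 -1.629
endloop
endfacet
facet normal 0.357 0.085 0.930
outer loop
vertex 2.249 1.956 -0.825
vertex 1.724 1.152 -0.55
vertex 2.654 1.046 -0.897
endloop
endfacet
facet normal -0.470 -0.649 0.598
outer loop
vertex 1.724 1.152 -0.55
vertex 1.091 0.928 -1.291
vertex 1.939 0.411 -1.185
endloop
endfacet
facet normal -0.827 -0.332 -0.454
outer loop
vertex 1.091 0.928 -1.291
vertex 1.226 1.594 -2.023
vertex 1.631 0.684 -2.095
endloop
endfacet
facet normal -0.220 0.597 -0.771
outer loop
vertex 1.226 1.594 -2.023
vertex 1.941 2.229 -1.735
vertex 2.156 1.488 -2.37
endloop
endfacet
facet normal 0.980 -0.197 0.001
outer loop
vertex 2.597 0.757 -1.852
vertex 2.789 1.712 -1.629
vertex 2.654 1.046 -0.897
endloop
endfacet
facet normal 0.605 -0.771 0.197
outer loop
vertex 2.597 0.757 -1.852
vertex 2.654 1.046 -0.897
vertex 1.939 0.411 -1.185
endloop
endfacet
facet normal 0.154 -0.931 -0.331
outer loop
vertex 2.597 0.757 -1.852
vertex 1.939 0.411 -1.185
vertex 1.631 0.684 -2.095
endloop
endfacet
facet normal 0.249 -0.455 -0.855
outer loop
vertex 2.597 0.757 -1.852
vertex 1.631 0.684 -2.095
vertex 2.156 1.488 -2.37
endloop
endfacet
facet normal 0.761 -0.001 -0.649
outer loop
vertex 2.597 0.757 -1.852
vertex 2.156 1.488 -2.37
vertex 2.789 1.712 -1.629
endloop
endfacet
facet normal 0.827 0.332 0.454
outer loop
vertex 2.654 1.046 -0.897
vertex 2.789 1.712 -1.629
vertex 2.249 1.956 -0.825
endloop
endfacet
facet normal 0.220 -0.597 0.771
outer loop
vertex 1.939 0.411 -1.185
vertex 2.654 1.046 -0.897
vertex 1.724 1.152 -0.55
endloop
endfacet
facet normal -0.511 -0.855 -0.084
outer loop
vertex 1.631 0.684 -2.095
vertex 1.939 0.411 -1.185
vertex 1.091 0.928 -1.291
endloop
endfacet
facet normal -0.357 -0.085 -0.930
outer loop
vertex 2.156 1.488 -2.37
vertex 1.631 0.684 -2.095
vertex 1.226 1.594 -2.023
endloop
endfacet
facet normal 0.470 0.649 -0.598
outer loop
vertex 2.789 1.712 -1.629
vertex 2.156 1.488 -2.37
vertex 1.941 2.229 -1.735
endloop
endfacet
facet normal -0.994 -0.073 0.085
outer loop
vertex 3.211 1.677 1.144
vertex 3.073 3.14 0.795
vertex 3.134 1.397 0.0
endloop
endfacet
facet normal 0.092 -0.969 0.231
outer loop
vertex 4.247 1.48 -0.095
vertex 3.211 1.677 1.144
vertex 3.134 1.397 0.0
endloop
endfacet
facet normal -0.994 -0.073 0.085
outer loop
vertex 3.134 1.397 0.0
vertex 3.073 3.14 0.795
vertex 2.996 2.86 -0.349
endloop
endfacet
facet normal -0.065 -0.237 -0.969
outer loop
vertex 2.996 2.86 -0.349
vertex 4.247 1.48 -0.095
vertex 3.134 1.397 0.0
endloop
endfacet
facet normal 0.065 0.237 0.969
outer loop
vertex 3.211 1.677 1.144
vertex 4.186 3.223 0.7
vertex 3.073 3.14 0.795
endloop
endfacet
facet normal 0.092 -0.969 0.231
outer loop
vertex 4.324 1.76 1.049
vertex 3.211 1.677 1.144
vertex 4.247 1.48 -0.095
endloop
endfacet
facet normal 0.065 0.237 0.969
outer loop
vertex 4.324 1.76 1.049
vertex 4.186 3.223 0.7
vertex 3.211 1.677 1.144
endloop
endfacet
facet normal -0.092 0.969 -0.231
outer loop
vertex 3.073 3.14 0.795
vertex 4.186 3.223 0.7
vertex 2.996 2.86 -0.349
endloop
endfacet
facet normal -0.065 -0.237 -0.969
outer loop
vertex 4.109 2.943 -0.444
vertex 4.247 1.48 -0.095
vertex 2.996 2.86 -0.349
endloop
endfacet
facet normal -0.092 0.969 -0.231
outer loop
vertex 2.996 2.86 -0.349
vertex 4.186 3.223 0.7
vertex 4.109 2.943 -0.444
endloop
endfacet
facet normal 0.994 0.073 -0.085
outer loop
vertex 4.109 2.943 -0.444
vertex 4.324 1.76 1.049
vertex 4.247 1.48 -0.095
endloop
endfacet
facet normal 0.994 0.073 -0.085
outer loop
vertex 4.186 3.223 0.7
vertex 4.324 1.76 1.049
vertex 4.109 2.943 -0.444
endloop
endfacet

endsolid


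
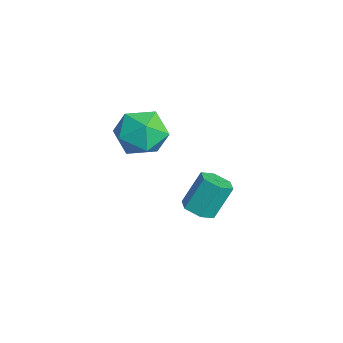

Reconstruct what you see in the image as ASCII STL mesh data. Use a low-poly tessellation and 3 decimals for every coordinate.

solid 
facet normal 0.168 0.908 -0.383
outer loop
vertex -0.094 -1.602 2.138
vertex -0.877 -1.187 2.779
vertex 0.156 -1.228 3.134
endloop
endfacet
facet normal 0.764 0.517 -0.386
outer loop
vertex -0.094 -1.602 2.138
vertex 0.156 -1.228 3.134
vertex 0.602 -2.158 2.771
endloop
endfacet
facet normal 0.638 -0.073 -0.766
outer loop
vertex -0.094 -1.602 2.138
vertex 0.602 -2.158 2.771
vertex -0.155 -2.692 2.191
endloop
endfacet
facet normal -0.036 -0.047 -0.998
outer loop
vertex -0.094 -1.602 2.138
vertex -0.155 -2.692 2.191
vertex -1.07 -2.092 2.196
endloop
endfacet
facet normal -0.326 0.560 -0.761
outer loop
vertex -0.094 -1.602 2.138
vertex -1.07 -2.092 2.196
vertex -0.877 -1.187 2.779
endloop
endfacet
facet normal 0.903 0.321 0.286
outer loop
vertex 0.602 -2.158 2.771
vertex 0.156 -1.228 3.134
vertex 0.25 -2.088 3.804
endloop
endfacet
facet normal -0.062 0.954 0.292
outer loop
vertex 0.156 -1.228 3.134
vertex -0.877 -1.187 2.779
vertex -0.665 -1.488 3.809
endloop
endfacet
facet normal -0.863 0.391 -0.321
outer loop
vertex -0.877 -1.187 2.779
vertex -1.07 -2.092 2.196
vertex -1.422 -2.022 3.229
endloop
endfacet
facet normal -0.392 -0.592 -0.705
outer loop
vertex -1.07 -2.092 2.196
vertex -0.155 -2.692 2.191
vertex -0.976 -2.952 2.866
endloop
endfacet
facet normal 0.700 -0.634 -0.329
outer loop
vertex -0.155 -2.692 2.191
vertex 0.602 -2.158 2.771
vertex 0.057 -2.993 3.221
endloop
endfacet
facet normal 0.036 0.047 0.998
outer loop
vertex -0.726 -2.578 3.862
vertex 0.25 -2.088 3.804
vertex -0.665 -1.488 3.809
endloop
endfacet
facet normal -0.638 0.073 0.766
outer loop
vertex -0.726 -2.578 3.862
vertex -0.665 -1.488 3.809
vertex -1.422 -2.022 3.229
endloop
endfacet
facet normal -0.764 -0.517 0.386
outer loop
vertex -0.726 -2.578 3.862
vertex -1.422 -2.022 3.229
vertex -0.976 -2.952 2.866
endloop
endfacet
facet normal -0.168 -0.908 0.383
outer loop
vertex -0.726 -2.578 3.862
vertex -0.976 -2.952 2.866
vertex 0.057 -2.993 3.221
endloop
endfacet
facet normal 0.326 -0.560 0.761
outer loop
vertex -0.726 -2.578 3.862
vertex 0.057 -2.993 3.221
vertex 0.25 -2.088 3.804
endloop
endfacet
facet normal 0.392 0.592 0.705
outer loop
vertex -0.665 -1.488 3.809
vertex 0.25 -2.088 3.804
vertex 0.156 -1.228 3.134
endloop
endfacet
facet normal -0.700 0.634 0.329
outer loop
vertex -1.422 -2.022 3.229
vertex -0.665 -1.488 3.809
vertex -0.877 -1.187 2.779
endloop
endfacet
facet normal -0.903 -0.321 -0.286
outer loop
vertex -0.976 -2.952 2.866
vertex -1.422 -2.022 3.229
vertex -1.07 -2.092 2.196
endloop
endfacet
facet normal 0.062 -0.954 -0.292
outer loop
vertex 0.057 -2.993 3.221
vertex -0.976 -2.952 2.866
vertex -0.155 -2.692 2.191
endloop
endfacet
facet normal 0.863 -0.391 0.321
outer loop
vertex 0.25 -2.088 3.804
vertex 0.057 -2.993 3.221
vertex 0.602 -2.158 2.771
endloop
endfacet
facet normal 0.109 -0.498 -0.861
outer loop
vertex -0.03 0.471 -1.912
vertex -0.496 0.007 -1.703
vertex -0.699 0.566 -2.052
endloop
endfacet
facet normal 0.219 0.856 -0.467
outer loop
vertex -0.03 0.471 -1.912
vertex -0.699 0.566 -2.052
vertex -0.198 1.237 -0.587
endloop
endfacet
facet normal 0.221 0.856 -0.468
outer loop
vertex -0.198 1.237 -0.587
vertex -0.699 0.566 -2.052
vertex -0.867 1.333 -0.727
endloop
endfacet
facet normal -0.109 0.498 0.860
outer loop
vertex -0.198 1.237 -0.587
vertex -0.867 1.333 -0.727
vertex -0.664 0.773 -0.377
endloop
endfacet
facet normal 0.109 -0.498 -0.860
outer loop
vertex -0.699 0.566 -2.052
vertex -0.496 0.007 -1.703
vertex -1.165 0.103 -1.843
endloop
endfacet
facet normal -0.729 0.548 -0.410
outer loop
vertex -0.699 0.566 -2.052
vertex -1.165 0.103 -1.843
vertex -0.867 1.333 -0.727
endloop
endfacet
facet normal -0.730 0.548 -0.409
outer loop
vertex -0.867 1.333 -0.727
vertex -1.165 0.103 -1.843
vertex -1.333 0.869 -0.517
endloop
endfacet
facet normal -0.109 0.498 0.860
outer loop
vertex -0.867 1.333 -0.727
vertex -1.333 0.869 -0.517
vertex -0.664 0.773 -0.377
endloop
endfacet
facet normal 0.109 -0.498 -0.860
outer loop
vertex -1.165 0.103 -1.843
vertex -0.496 0.007 -1.703
vertex -0.962 -0.457 -1.493
endloop
endfacet
facet normal -0.950 -0.308 0.058
outer loop
vertex -1.165 0.103 -1.843
vertex -0.962 -0.457 -1.493
vertex -1.333 0.869 -0.517
endloop
endfacet
facet normal -0.950 -0.308 0.058
outer loop
vertex -1.333 0.869 -0.517
vertex -0.962 -0.457 -1.493
vertex -1.13 0.309 -0.168
endloop
endfacet
facet normal -0.109 0.497 0.861
outer loop
vertex -1.333 0.869 -0.517
vertex -1.13 0.309 -0.168
vertex -0.664 0.773 -0.377
endloop
endfacet
facet normal 0.109 -0.498 -0.860
outer loop
vertex -0.962 -0.457 -1.493
vertex -0.496 0.007 -1.703
vertex -0.293 -0.553 -1.353
endloop
endfacet
facet normal -0.221 -0.856 0.467
outer loop
vertex -0.962 -0.457 -1.493
vertex -0.293 -0.553 -1.353
vertex -1.13 0.309 -0.168
endloop
endfacet
facet normal -0.219 -0.856 0.468
outer loop
vertex -1.13 0.309 -0.168
vertex -0.293 -0.553 -1.353
vertex -0.461 0.214 -0.028
endloop
endfacet
facet normal -0.109 0.498 0.861
outer loop
vertex -1.13 0.309 -0.168
vertex -0.461 0.214 -0.028
vertex -0.664 0.773 -0.377
endloop
endfacet
facet normal 0.109 -0.498 -0.860
outer loop
vertex -0.293 -0.553 -1.353
vertex -0.496 0.007 -1.703
vertex 0.173 -0.089 -1.563
endloop
endfacet
facet normal 0.730 -0.548 0.409
outer loop
vertex -0.293 -0.553 -1.353
vertex 0.173 -0.089 -1.563
vertex -0.461 0.214 -0.028
endloop
endfacet
facet normal 0.729 -0.549 0.409
outer loop
vertex -0.461 0.214 -0.028
vertex 0.173 -0.089 -1.563
vertex 0.005 0.677 -0.237
endloop
endfacet
facet normal -0.109 0.498 0.860
outer loop
vertex -0.461 0.214 -0.028
vertex 0.005 0.677 -0.237
vertex -0.664 0.773 -0.377
endloop
endfacet
facet normal 0.109 -0.497 -0.861
outer loop
vertex 0.173 -0.089 -1.563
vertex -0.496 0.007 -1.703
vertex -0.03 0.471 -1.912
endloop
endfacet
facet normal 0.950 0.308 -0.058
outer loop
vertex 0.173 -0.089 -1.563
vertex -0.03 0.471 -1.912
vertex 0.005 0.677 -0.237
endloop
endfacet
facet normal 0.950 0.308 -0.058
outer loop
vertex 0.005 0.677 -0.237
vertex -0.03 0.471 -1.912
vertex -0.198 1.237 -0.587
endloop
endfacet
facet normal -0.109 0.498 0.860
outer loop
vertex 0.005 0.677 -0.237
vertex -0.198 1.237 -0.587
vertex -0.664 0.773 -0.377
endloop
endfacet

endsolid


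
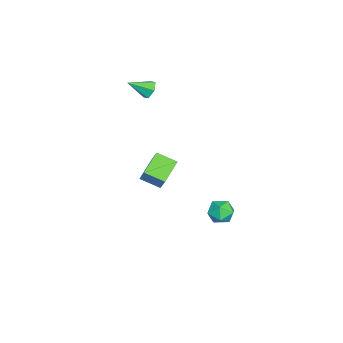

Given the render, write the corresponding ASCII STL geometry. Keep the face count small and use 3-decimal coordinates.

solid 
facet normal -0.251 0.889 0.384
outer loop
vertex 1.126 2.0 -3.984
vertex 1.184 1.756 -3.382
vertex 1.699 2.028 -3.675
endloop
endfacet
facet normal 0.083 0.967 -0.241
outer loop
vertex 1.126 2.0 -3.984
vertex 1.699 2.028 -3.675
vertex 1.677 1.872 -4.308
endloop
endfacet
facet normal -0.290 0.612 -0.736
outer loop
vertex 1.126 2.0 -3.984
vertex 1.677 1.872 -4.308
vertex 1.148 1.503 -4.406
endloop
endfacet
facet normal -0.854 0.314 -0.414
outer loop
vertex 1.126 2.0 -3.984
vertex 1.148 1.503 -4.406
vertex 0.844 1.431 -3.834
endloop
endfacet
facet normal -0.830 0.484 0.276
outer loop
vertex 1.126 2.0 -3.984
vertex 0.844 1.431 -3.834
vertex 1.184 1.756 -3.382
endloop
endfacet
facet normal 0.726 0.662 -0.188
outer loop
vertex 1.677 1.872 -4.308
vertex 1.699 2.028 -3.675
vertex 2.076 1.549 -3.906
endloop
endfacet
facet normal 0.186 0.535 0.824
outer loop
vertex 1.699 2.028 -3.675
vertex 1.184 1.756 -3.382
vertex 1.772 1.477 -3.334
endloop
endfacet
facet normal -0.751 -0.118 0.650
outer loop
vertex 1.184 1.756 -3.382
vertex 0.844 1.431 -3.834
vertex 1.243 1.108 -3.432
endloop
endfacet
facet normal -0.790 -0.395 -0.469
outer loop
vertex 0.844 1.431 -3.834
vertex 1.148 1.503 -4.406
vertex 1.221 0.952 -4.065
endloop
endfacet
facet normal 0.122 0.087 -0.989
outer loop
vertex 1.148 1.503 -4.406
vertex 1.677 1.872 -4.308
vertex 1.736 1.224 -4.358
endloop
endfacet
facet normal 0.854 -0.314 0.414
outer loop
vertex 1.794 0.98 -3.756
vertex 2.076 1.549 -3.906
vertex 1.772 1.477 -3.334
endloop
endfacet
facet normal 0.290 -0.612 0.736
outer loop
vertex 1.794 0.98 -3.756
vertex 1.772 1.477 -3.334
vertex 1.243 1.108 -3.432
endloop
endfacet
facet normal -0.083 -0.967 0.241
outer loop
vertex 1.794 0.98 -3.756
vertex 1.243 1.108 -3.432
vertex 1.221 0.952 -4.065
endloop
endfacet
facet normal 0.251 -0.889 -0.384
outer loop
vertex 1.794 0.98 -3.756
vertex 1.221 0.952 -4.065
vertex 1.736 1.224 -4.358
endloop
endfacet
facet normal 0.830 -0.484 -0.276
outer loop
vertex 1.794 0.98 -3.756
vertex 1.736 1.224 -4.358
vertex 2.076 1.549 -3.906
endloop
endfacet
facet normal 0.790 0.395 0.469
outer loop
vertex 1.772 1.477 -3.334
vertex 2.076 1.549 -3.906
vertex 1.699 2.028 -3.675
endloop
endfacet
facet normal -0.122 -0.087 0.989
outer loop
vertex 1.243 1.108 -3.432
vertex 1.772 1.477 -3.334
vertex 1.184 1.756 -3.382
endloop
endfacet
facet normal -0.726 -0.662 0.188
outer loop
vertex 1.221 0.952 -4.065
vertex 1.243 1.108 -3.432
vertex 0.844 1.431 -3.834
endloop
endfacet
facet normal -0.186 -0.535 -0.824
outer loop
vertex 1.736 1.224 -4.358
vertex 1.221 0.952 -4.065
vertex 1.148 1.503 -4.406
endloop
endfacet
facet normal 0.751 0.118 -0.650
outer loop
vertex 2.076 1.549 -3.906
vertex 1.736 1.224 -4.358
vertex 1.677 1.872 -4.308
endloop
endfacet
facet normal -0.484 -0.274 -0.831
outer loop
vertex 4.118 -1.427 0.048
vertex 3.133 -1.083 0.508
vertex 4.247 -0.587 -0.304
endloop
endfacet
facet normal 0.864 -0.302 -0.403
outer loop
vertex 4.687 -0.337 0.452
vertex 4.118 -1.427 0.048
vertex 4.247 -0.587 -0.304
endloop
endfacet
facet normal -0.484 -0.274 -0.831
outer loop
vertex 4.247 -0.587 -0.304
vertex 3.133 -1.083 0.508
vertex 3.262 -0.243 0.156
endloop
endfacet
facet normal 0.140 0.913 -0.383
outer loop
vertex 3.262 -0.243 0.156
vertex 4.687 -0.337 0.452
vertex 4.247 -0.587 -0.304
endloop
endfacet
facet normal -0.140 -0.913 0.383
outer loop
vertex 4.118 -1.427 0.048
vertex 3.573 -0.833 1.264
vertex 3.133 -1.083 0.508
endloop
endfacet
facet normal 0.864 -0.302 -0.403
outer loop
vertex 4.558 -1.177 0.804
vertex 4.118 -1.427 0.048
vertex 4.687 -0.337 0.452
endloop
endfacet
facet normal -0.140 -0.913 0.383
outer loop
vertex 4.558 -1.177 0.804
vertex 3.573 -0.833 1.264
vertex 4.118 -1.427 0.048
endloop
endfacet
facet normal -0.864 0.302 0.403
outer loop
vertex 3.133 -1.083 0.508
vertex 3.573 -0.833 1.264
vertex 3.262 -0.243 0.156
endloop
endfacet
facet normal 0.140 0.913 -0.383
outer loop
vertex 3.702 0.007 0.912
vertex 4.687 -0.337 0.452
vertex 3.262 -0.243 0.156
endloop
endfacet
facet normal -0.864 0.302 0.403
outer loop
vertex 3.262 -0.243 0.156
vertex 3.573 -0.833 1.264
vertex 3.702 0.007 0.912
endloop
endfacet
facet normal 0.484 0.274 0.831
outer loop
vertex 3.702 0.007 0.912
vertex 4.558 -1.177 0.804
vertex 4.687 -0.337 0.452
endloop
endfacet
facet normal 0.484 0.274 0.831
outer loop
vertex 3.573 -0.833 1.264
vertex 4.558 -1.177 0.804
vertex 3.702 0.007 0.912
endloop
endfacet
facet normal -0.257 0.823 -0.507
outer loop
vertex -1.22 -1.895 0.918
vertex -1.679 -1.916 1.116
vertex -1.317 -1.66 1.348
endloop
endfacet
facet normal 0.974 -0.009 0.225
outer loop
vertex -1.22 -1.895 0.918
vertex -1.317 -1.66 1.348
vertex -1.401 -2.804 1.664
endloop
endfacet
facet normal -0.257 0.823 -0.507
outer loop
vertex -1.317 -1.66 1.348
vertex -1.679 -1.916 1.116
vertex -1.776 -1.681 1.546
endloop
endfacet
facet normal 0.378 0.221 0.899
outer loop
vertex -1.317 -1.66 1.348
vertex -1.776 -1.681 1.546
vertex -1.401 -2.804 1.664
endloop
endfacet
facet normal -0.255 0.823 -0.507
outer loop
vertex -1.776 -1.681 1.546
vertex -1.679 -1.916 1.116
vertex -2.137 -1.936 1.314
endloop
endfacet
facet normal -0.500 -0.076 0.862
outer loop
vertex -1.776 -1.681 1.546
vertex -2.137 -1.936 1.314
vertex -1.401 -2.804 1.664
endloop
endfacet
facet normal -0.256 0.822 -0.509
outer loop
vertex -2.137 -1.936 1.314
vertex -1.679 -1.916 1.116
vertex -2.04 -2.172 0.884
endloop
endfacet
facet normal -0.783 -0.602 0.154
outer loop
vertex -2.137 -1.936 1.314
vertex -2.04 -2.172 0.884
vertex -1.401 -2.804 1.664
endloop
endfacet
facet normal -0.257 0.822 -0.507
outer loop
vertex -2.04 -2.172 0.884
vertex -1.679 -1.916 1.116
vertex -1.582 -2.151 0.686
endloop
endfacet
facet normal -0.187 -0.833 -0.521
outer loop
vertex -2.04 -2.172 0.884
vertex -1.582 -2.151 0.686
vertex -1.401 -2.804 1.664
endloop
endfacet
facet normal -0.257 0.823 -0.507
outer loop
vertex -1.582 -2.151 0.686
vertex -1.679 -1.916 1.116
vertex -1.22 -1.895 0.918
endloop
endfacet
facet normal 0.690 -0.536 -0.486
outer loop
vertex -1.582 -2.151 0.686
vertex -1.22 -1.895 0.918
vertex -1.401 -2.804 1.664
endloop
endfacet

endsolid


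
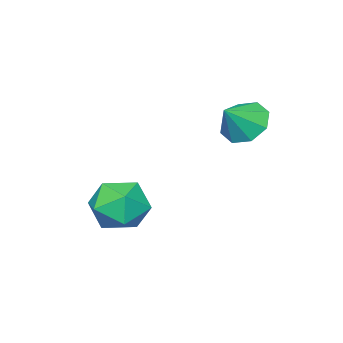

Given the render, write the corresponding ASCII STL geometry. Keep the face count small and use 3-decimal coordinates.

solid 
facet normal -0.821 0.491 0.290
outer loop
vertex 0.616 -3.081 -2.26
vertex 1.007 -2.974 -1.335
vertex 1.177 -2.272 -2.04
endloop
endfacet
facet normal -0.696 0.593 -0.405
outer loop
vertex 0.616 -3.081 -2.26
vertex 1.177 -2.272 -2.04
vertex 1.293 -2.741 -2.926
endloop
endfacet
facet normal -0.689 -0.045 -0.723
outer loop
vertex 0.616 -3.081 -2.26
vertex 1.293 -2.741 -2.926
vertex 1.194 -3.733 -2.77
endloop
endfacet
facet normal -0.810 -0.542 -0.225
outer loop
vertex 0.616 -3.081 -2.26
vertex 1.194 -3.733 -2.77
vertex 1.017 -3.877 -1.786
endloop
endfacet
facet normal -0.892 -0.210 0.401
outer loop
vertex 0.616 -3.081 -2.26
vertex 1.017 -3.877 -1.786
vertex 1.007 -2.974 -1.335
endloop
endfacet
facet normal -0.047 0.880 -0.472
outer loop
vertex 1.293 -2.741 -2.926
vertex 1.177 -2.272 -2.04
vertex 2.103 -2.423 -2.414
endloop
endfacet
facet normal -0.249 0.716 0.652
outer loop
vertex 1.177 -2.272 -2.04
vertex 1.007 -2.974 -1.335
vertex 1.926 -2.567 -1.43
endloop
endfacet
facet normal -0.361 -0.420 0.833
outer loop
vertex 1.007 -2.974 -1.335
vertex 1.017 -3.877 -1.786
vertex 1.827 -3.559 -1.274
endloop
endfacet
facet normal -0.229 -0.956 -0.181
outer loop
vertex 1.017 -3.877 -1.786
vertex 1.194 -3.733 -2.77
vertex 1.943 -4.028 -2.16
endloop
endfacet
facet normal -0.035 -0.152 -0.988
outer loop
vertex 1.194 -3.733 -2.77
vertex 1.293 -2.741 -2.926
vertex 2.113 -3.326 -2.865
endloop
endfacet
facet normal 0.810 0.542 0.225
outer loop
vertex 2.504 -3.219 -1.94
vertex 2.103 -2.423 -2.414
vertex 1.926 -2.567 -1.43
endloop
endfacet
facet normal 0.689 0.045 0.723
outer loop
vertex 2.504 -3.219 -1.94
vertex 1.926 -2.567 -1.43
vertex 1.827 -3.559 -1.274
endloop
endfacet
facet normal 0.696 -0.593 0.405
outer loop
vertex 2.504 -3.219 -1.94
vertex 1.827 -3.559 -1.274
vertex 1.943 -4.028 -2.16
endloop
endfacet
facet normal 0.821 -0.491 -0.290
outer loop
vertex 2.504 -3.219 -1.94
vertex 1.943 -4.028 -2.16
vertex 2.113 -3.326 -2.865
endloop
endfacet
facet normal 0.892 0.210 -0.401
outer loop
vertex 2.504 -3.219 -1.94
vertex 2.113 -3.326 -2.865
vertex 2.103 -2.423 -2.414
endloop
endfacet
facet normal 0.229 0.956 0.181
outer loop
vertex 1.926 -2.567 -1.43
vertex 2.103 -2.423 -2.414
vertex 1.177 -2.272 -2.04
endloop
endfacet
facet normal 0.035 0.152 0.988
outer loop
vertex 1.827 -3.559 -1.274
vertex 1.926 -2.567 -1.43
vertex 1.007 -2.974 -1.335
endloop
endfacet
facet normal 0.047 -0.880 0.472
outer loop
vertex 1.943 -4.028 -2.16
vertex 1.827 -3.559 -1.274
vertex 1.017 -3.877 -1.786
endloop
endfacet
facet normal 0.249 -0.716 -0.652
outer loop
vertex 2.113 -3.326 -2.865
vertex 1.943 -4.028 -2.16
vertex 1.194 -3.733 -2.77
endloop
endfacet
facet normal 0.361 0.420 -0.833
outer loop
vertex 2.103 -2.423 -2.414
vertex 2.113 -3.326 -2.865
vertex 1.293 -2.741 -2.926
endloop
endfacet
facet normal -0.759 0.033 -0.650
outer loop
vertex -0.633 -0.197 0.606
vertex -1.021 -0.782 1.029
vertex -1.006 0.038 1.053
endloop
endfacet
facet normal 0.648 0.747 0.148
outer loop
vertex -0.633 -0.197 0.606
vertex -1.006 0.038 1.053
vertex -0.179 -0.818 1.751
endloop
endfacet
facet normal -0.759 0.033 -0.651
outer loop
vertex -1.006 0.038 1.053
vertex -1.021 -0.782 1.029
vertex -1.388 -0.208 1.486
endloop
endfacet
facet normal 0.236 0.741 0.629
outer loop
vertex -1.006 0.038 1.053
vertex -1.388 -0.208 1.486
vertex -0.179 -0.818 1.751
endloop
endfacet
facet normal -0.759 0.032 -0.650
outer loop
vertex -1.388 -0.208 1.486
vertex -1.021 -0.782 1.029
vertex -1.555 -0.789 1.652
endloop
endfacet
facet normal -0.063 0.291 0.955
outer loop
vertex -1.388 -0.208 1.486
vertex -1.555 -0.789 1.652
vertex -0.179 -0.818 1.751
endloop
endfacet
facet normal -0.759 0.033 -0.650
outer loop
vertex -1.555 -0.789 1.652
vertex -1.021 -0.782 1.029
vertex -1.41 -1.367 1.453
endloop
endfacet
facet normal -0.075 -0.341 0.937
outer loop
vertex -1.555 -0.789 1.652
vertex -1.41 -1.367 1.453
vertex -0.179 -0.818 1.751
endloop
endfacet
facet normal -0.759 0.033 -0.650
outer loop
vertex -1.41 -1.367 1.453
vertex -1.021 -0.782 1.029
vertex -1.037 -1.601 1.006
endloop
endfacet
facet normal 0.208 -0.784 0.584
outer loop
vertex -1.41 -1.367 1.453
vertex -1.037 -1.601 1.006
vertex -0.179 -0.818 1.751
endloop
endfacet
facet normal -0.759 0.033 -0.650
outer loop
vertex -1.037 -1.601 1.006
vertex -1.021 -0.782 1.029
vertex -0.655 -1.356 0.572
endloop
endfacet
facet normal 0.619 -0.778 0.105
outer loop
vertex -1.037 -1.601 1.006
vertex -0.655 -1.356 0.572
vertex -0.179 -0.818 1.751
endloop
endfacet
facet normal -0.759 0.034 -0.650
outer loop
vertex -0.655 -1.356 0.572
vertex -1.021 -0.782 1.029
vertex -0.488 -0.774 0.407
endloop
endfacet
facet normal 0.919 -0.327 -0.222
outer loop
vertex -0.655 -1.356 0.572
vertex -0.488 -0.774 0.407
vertex -0.179 -0.818 1.751
endloop
endfacet
facet normal -0.759 0.033 -0.650
outer loop
vertex -0.488 -0.774 0.407
vertex -1.021 -0.782 1.029
vertex -0.633 -0.197 0.606
endloop
endfacet
facet normal 0.931 0.304 -0.204
outer loop
vertex -0.488 -0.774 0.407
vertex -0.633 -0.197 0.606
vertex -0.179 -0.818 1.751
endloop
endfacet

endsolid


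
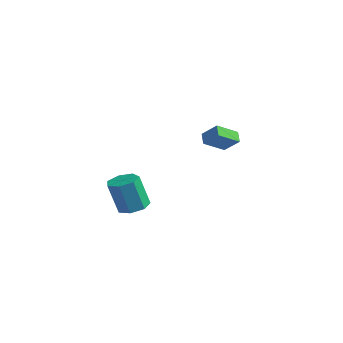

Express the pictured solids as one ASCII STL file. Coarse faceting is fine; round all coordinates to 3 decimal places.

solid 
facet normal -0.718 -0.226 -0.659
outer loop
vertex 2.488 2.782 2.45
vertex 2.793 4.185 1.637
vertex 3.065 2.373 1.961
endloop
endfacet
facet normal -0.185 -0.850 0.493
outer loop
vertex 4.027 2.675 2.843
vertex 2.488 2.782 2.45
vertex 3.065 2.373 1.961
endloop
endfacet
facet normal -0.718 -0.226 -0.659
outer loop
vertex 3.065 2.373 1.961
vertex 2.793 4.185 1.637
vertex 3.37 3.776 1.148
endloop
endfacet
facet normal 0.671 -0.476 -0.569
outer loop
vertex 3.37 3.776 1.148
vertex 4.027 2.675 2.843
vertex 3.065 2.373 1.961
endloop
endfacet
facet normal -0.671 0.476 0.569
outer loop
vertex 2.488 2.782 2.45
vertex 3.755 4.487 2.519
vertex 2.793 4.185 1.637
endloop
endfacet
facet normal -0.185 -0.850 0.493
outer loop
vertex 3.45 3.084 3.332
vertex 2.488 2.782 2.45
vertex 4.027 2.675 2.843
endloop
endfacet
facet normal -0.671 0.476 0.569
outer loop
vertex 3.45 3.084 3.332
vertex 3.755 4.487 2.519
vertex 2.488 2.782 2.45
endloop
endfacet
facet normal 0.185 0.850 -0.493
outer loop
vertex 2.793 4.185 1.637
vertex 3.755 4.487 2.519
vertex 3.37 3.776 1.148
endloop
endfacet
facet normal 0.671 -0.476 -0.569
outer loop
vertex 4.332 4.078 2.03
vertex 4.027 2.675 2.843
vertex 3.37 3.776 1.148
endloop
endfacet
facet normal 0.185 0.850 -0.493
outer loop
vertex 3.37 3.776 1.148
vertex 3.755 4.487 2.519
vertex 4.332 4.078 2.03
endloop
endfacet
facet normal 0.718 0.226 0.659
outer loop
vertex 4.332 4.078 2.03
vertex 3.45 3.084 3.332
vertex 4.027 2.675 2.843
endloop
endfacet
facet normal 0.718 0.226 0.659
outer loop
vertex 3.755 4.487 2.519
vertex 3.45 3.084 3.332
vertex 4.332 4.078 2.03
endloop
endfacet
facet normal 0.169 0.223 -0.960
outer loop
vertex 4.83 -3.693 -0.871
vertex 3.874 -3.657 -1.031
vertex 4.468 -2.941 -0.76
endloop
endfacet
facet normal 0.887 0.390 0.248
outer loop
vertex 4.83 -3.693 -0.871
vertex 4.468 -2.941 -0.76
vertex 4.462 -4.178 1.212
endloop
endfacet
facet normal 0.887 0.389 0.247
outer loop
vertex 4.462 -4.178 1.212
vertex 4.468 -2.941 -0.76
vertex 4.101 -3.426 1.323
endloop
endfacet
facet normal -0.170 -0.223 0.960
outer loop
vertex 4.462 -4.178 1.212
vertex 4.101 -3.426 1.323
vertex 3.506 -4.143 1.051
endloop
endfacet
facet normal 0.169 0.223 -0.960
outer loop
vertex 4.468 -2.941 -0.76
vertex 3.874 -3.657 -1.031
vertex 3.659 -2.728 -0.853
endloop
endfacet
facet normal 0.218 0.941 0.258
outer loop
vertex 4.468 -2.941 -0.76
vertex 3.659 -2.728 -0.853
vertex 4.101 -3.426 1.323
endloop
endfacet
facet normal 0.217 0.941 0.258
outer loop
vertex 4.101 -3.426 1.323
vertex 3.659 -2.728 -0.853
vertex 3.292 -3.214 1.23
endloop
endfacet
facet normal -0.169 -0.224 0.960
outer loop
vertex 4.101 -3.426 1.323
vertex 3.292 -3.214 1.23
vertex 3.506 -4.143 1.051
endloop
endfacet
facet normal 0.169 0.223 -0.960
outer loop
vertex 3.659 -2.728 -0.853
vertex 3.874 -3.657 -1.031
vertex 3.011 -3.215 -1.08
endloop
endfacet
facet normal -0.616 0.784 0.075
outer loop
vertex 3.659 -2.728 -0.853
vertex 3.011 -3.215 -1.08
vertex 3.292 -3.214 1.23
endloop
endfacet
facet normal -0.616 0.784 0.075
outer loop
vertex 3.292 -3.214 1.23
vertex 3.011 -3.215 -1.08
vertex 2.644 -3.701 1.002
endloop
endfacet
facet normal -0.169 -0.224 0.960
outer loop
vertex 3.292 -3.214 1.23
vertex 2.644 -3.701 1.002
vertex 3.506 -4.143 1.051
endloop
endfacet
facet normal 0.169 0.224 -0.960
outer loop
vertex 3.011 -3.215 -1.08
vertex 3.874 -3.657 -1.031
vertex 3.013 -4.035 -1.271
endloop
endfacet
facet normal -0.986 0.036 -0.165
outer loop
vertex 3.011 -3.215 -1.08
vertex 3.013 -4.035 -1.271
vertex 2.644 -3.701 1.002
endloop
endfacet
facet normal -0.986 0.036 -0.165
outer loop
vertex 2.644 -3.701 1.002
vertex 3.013 -4.035 -1.271
vertex 2.646 -4.521 0.812
endloop
endfacet
facet normal -0.169 -0.223 0.960
outer loop
vertex 2.644 -3.701 1.002
vertex 2.646 -4.521 0.812
vertex 3.506 -4.143 1.051
endloop
endfacet
facet normal 0.169 0.225 -0.960
outer loop
vertex 3.013 -4.035 -1.271
vertex 3.874 -3.657 -1.031
vertex 3.663 -4.57 -1.282
endloop
endfacet
facet normal -0.613 -0.739 -0.280
outer loop
vertex 3.013 -4.035 -1.271
vertex 3.663 -4.57 -1.282
vertex 2.646 -4.521 0.812
endloop
endfacet
facet normal -0.613 -0.739 -0.280
outer loop
vertex 2.646 -4.521 0.812
vertex 3.663 -4.57 -1.282
vertex 3.296 -5.056 0.801
endloop
endfacet
facet normal -0.168 -0.224 0.960
outer loop
vertex 2.646 -4.521 0.812
vertex 3.296 -5.056 0.801
vertex 3.506 -4.143 1.051
endloop
endfacet
facet normal 0.170 0.224 -0.959
outer loop
vertex 3.663 -4.57 -1.282
vertex 3.874 -3.657 -1.031
vertex 4.471 -4.418 -1.103
endloop
endfacet
facet normal 0.221 -0.958 -0.184
outer loop
vertex 3.663 -4.57 -1.282
vertex 4.471 -4.418 -1.103
vertex 3.296 -5.056 0.801
endloop
endfacet
facet normal 0.221 -0.958 -0.185
outer loop
vertex 3.296 -5.056 0.801
vertex 4.471 -4.418 -1.103
vertex 4.104 -4.904 0.979
endloop
endfacet
facet normal -0.169 -0.224 0.960
outer loop
vertex 3.296 -5.056 0.801
vertex 4.104 -4.904 0.979
vertex 3.506 -4.143 1.051
endloop
endfacet
facet normal 0.169 0.223 -0.960
outer loop
vertex 4.471 -4.418 -1.103
vertex 3.874 -3.657 -1.031
vertex 4.83 -3.693 -0.871
endloop
endfacet
facet normal 0.889 -0.456 0.050
outer loop
vertex 4.471 -4.418 -1.103
vertex 4.83 -3.693 -0.871
vertex 4.104 -4.904 0.979
endloop
endfacet
facet normal 0.889 -0.455 0.051
outer loop
vertex 4.104 -4.904 0.979
vertex 4.83 -3.693 -0.871
vertex 4.462 -4.178 1.212
endloop
endfacet
facet normal -0.170 -0.224 0.960
outer loop
vertex 4.104 -4.904 0.979
vertex 4.462 -4.178 1.212
vertex 3.506 -4.143 1.051
endloop
endfacet

endsolid
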